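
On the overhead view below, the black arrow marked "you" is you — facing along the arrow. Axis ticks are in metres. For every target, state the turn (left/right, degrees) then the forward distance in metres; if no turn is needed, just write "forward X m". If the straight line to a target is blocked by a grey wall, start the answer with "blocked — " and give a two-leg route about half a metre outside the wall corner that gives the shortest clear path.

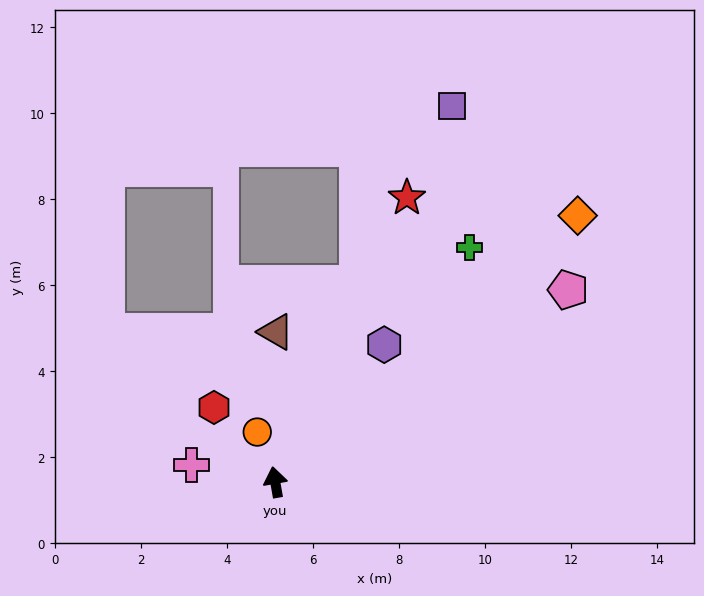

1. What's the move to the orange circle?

turn left 10°, forward 1.2 m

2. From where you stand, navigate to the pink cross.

turn left 69°, forward 2.0 m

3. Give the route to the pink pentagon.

turn right 67°, forward 8.1 m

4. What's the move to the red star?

turn right 35°, forward 7.3 m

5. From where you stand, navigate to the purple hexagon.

turn right 48°, forward 4.1 m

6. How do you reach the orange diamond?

turn right 59°, forward 9.4 m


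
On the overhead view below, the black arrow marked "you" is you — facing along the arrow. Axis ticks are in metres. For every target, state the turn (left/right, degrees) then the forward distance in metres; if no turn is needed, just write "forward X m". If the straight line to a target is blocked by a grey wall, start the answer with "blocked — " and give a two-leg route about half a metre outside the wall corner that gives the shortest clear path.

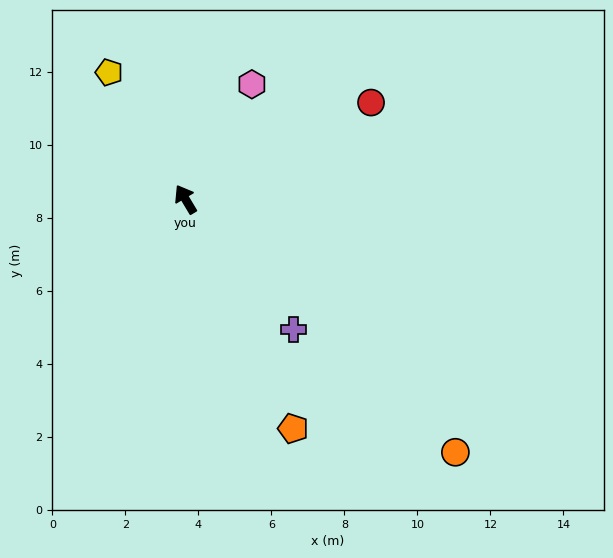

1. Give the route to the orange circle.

turn right 164°, forward 10.1 m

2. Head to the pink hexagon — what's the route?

turn right 61°, forward 3.6 m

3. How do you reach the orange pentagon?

turn left 174°, forward 6.9 m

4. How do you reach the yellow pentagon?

forward 4.1 m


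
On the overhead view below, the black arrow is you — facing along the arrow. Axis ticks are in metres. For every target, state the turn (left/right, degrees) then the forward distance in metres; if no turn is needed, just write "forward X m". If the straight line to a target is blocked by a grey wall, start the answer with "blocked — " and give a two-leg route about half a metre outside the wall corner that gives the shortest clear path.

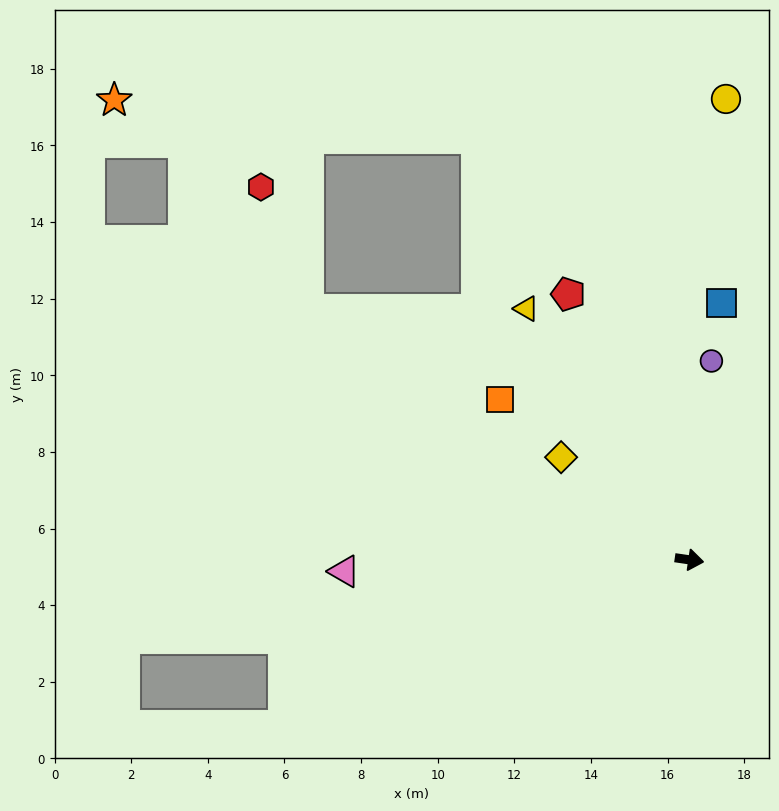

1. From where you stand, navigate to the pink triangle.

turn right 170°, forward 9.0 m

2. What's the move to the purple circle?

turn left 92°, forward 5.2 m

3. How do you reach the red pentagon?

turn left 123°, forward 7.6 m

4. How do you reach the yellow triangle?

turn left 131°, forward 7.8 m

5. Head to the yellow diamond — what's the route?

turn left 150°, forward 4.3 m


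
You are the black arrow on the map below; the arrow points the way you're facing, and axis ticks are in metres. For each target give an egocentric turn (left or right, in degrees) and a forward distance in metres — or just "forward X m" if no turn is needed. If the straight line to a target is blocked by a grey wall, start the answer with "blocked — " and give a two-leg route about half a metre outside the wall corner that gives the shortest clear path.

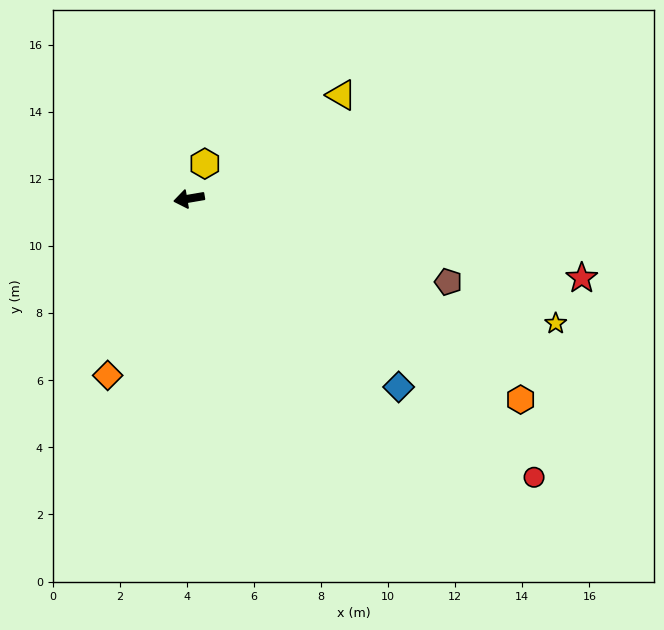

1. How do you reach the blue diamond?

turn left 128°, forward 8.4 m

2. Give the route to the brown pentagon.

turn left 153°, forward 8.1 m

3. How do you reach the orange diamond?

turn left 56°, forward 5.8 m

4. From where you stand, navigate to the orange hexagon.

turn left 139°, forward 11.6 m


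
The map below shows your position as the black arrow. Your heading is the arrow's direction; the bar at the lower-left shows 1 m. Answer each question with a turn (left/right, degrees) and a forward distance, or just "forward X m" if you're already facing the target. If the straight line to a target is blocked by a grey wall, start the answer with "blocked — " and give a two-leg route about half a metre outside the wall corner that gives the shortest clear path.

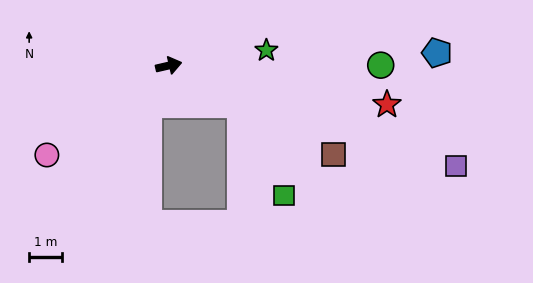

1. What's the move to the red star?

turn right 23°, forward 6.8 m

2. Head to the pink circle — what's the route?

turn right 157°, forward 4.7 m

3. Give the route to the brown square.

turn right 41°, forward 5.8 m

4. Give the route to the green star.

turn right 4°, forward 3.0 m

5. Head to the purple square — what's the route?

turn right 32°, forward 9.4 m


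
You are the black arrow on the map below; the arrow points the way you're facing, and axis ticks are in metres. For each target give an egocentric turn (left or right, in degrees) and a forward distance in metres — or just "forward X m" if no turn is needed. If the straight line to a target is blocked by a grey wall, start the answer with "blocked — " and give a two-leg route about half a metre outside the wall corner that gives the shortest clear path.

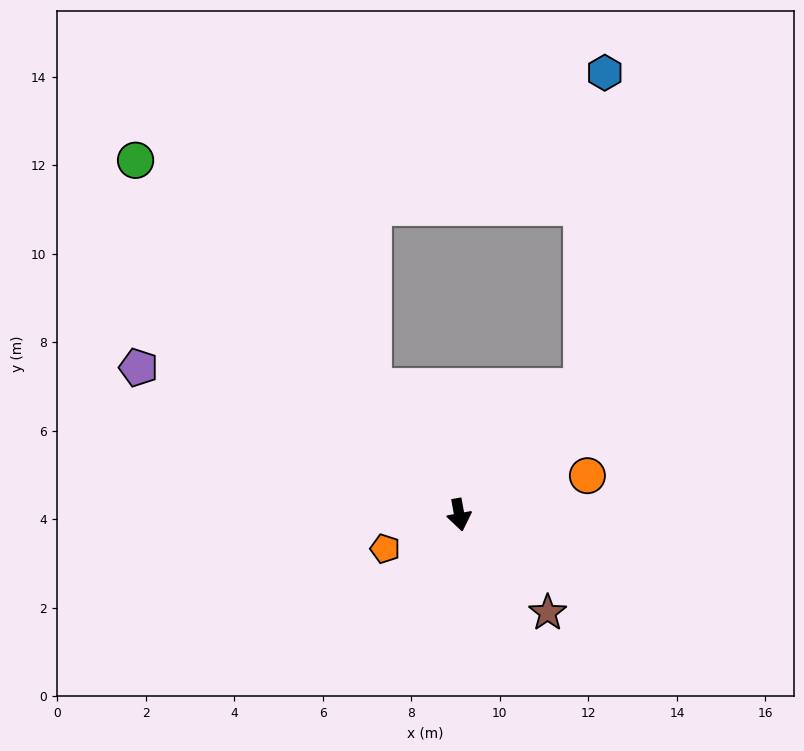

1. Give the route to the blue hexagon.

blocked — turn left 126°, forward 4.0 m, then turn left 39°, forward 7.1 m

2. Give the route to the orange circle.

turn left 97°, forward 3.0 m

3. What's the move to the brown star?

turn left 32°, forward 3.0 m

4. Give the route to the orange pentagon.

turn right 76°, forward 1.8 m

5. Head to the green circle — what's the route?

turn right 148°, forward 10.8 m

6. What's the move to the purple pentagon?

turn right 125°, forward 8.0 m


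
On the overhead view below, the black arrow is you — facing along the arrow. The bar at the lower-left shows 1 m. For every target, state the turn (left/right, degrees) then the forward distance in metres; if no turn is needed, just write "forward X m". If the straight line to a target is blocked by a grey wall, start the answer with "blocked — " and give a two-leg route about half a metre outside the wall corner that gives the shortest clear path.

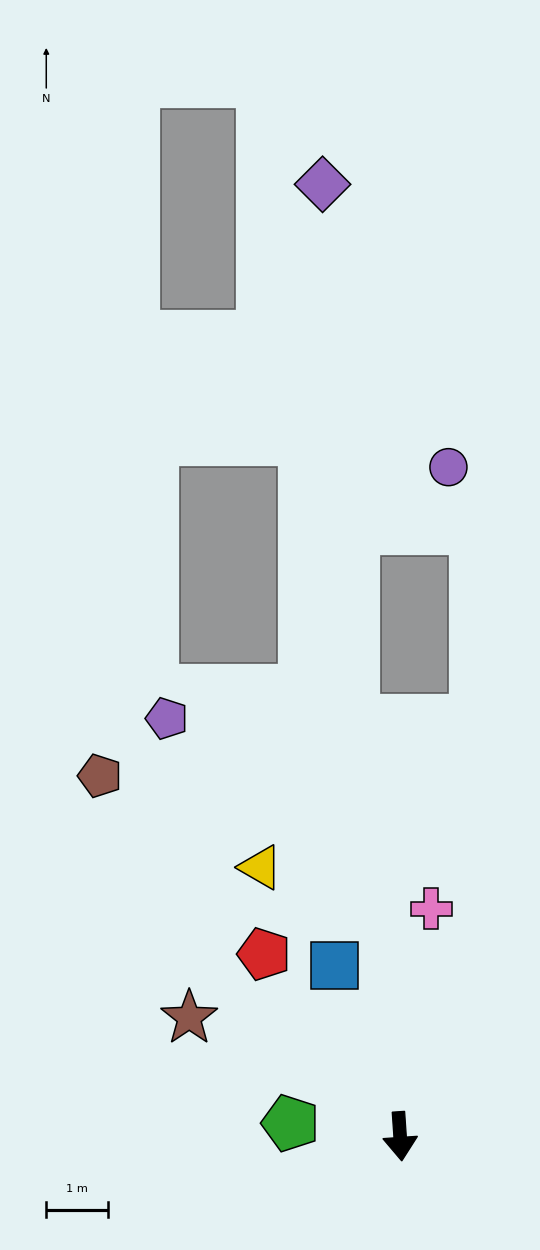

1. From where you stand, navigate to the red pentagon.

turn right 147°, forward 3.7 m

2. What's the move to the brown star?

turn right 123°, forward 3.9 m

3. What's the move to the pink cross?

turn left 168°, forward 3.7 m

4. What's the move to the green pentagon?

turn right 101°, forward 1.8 m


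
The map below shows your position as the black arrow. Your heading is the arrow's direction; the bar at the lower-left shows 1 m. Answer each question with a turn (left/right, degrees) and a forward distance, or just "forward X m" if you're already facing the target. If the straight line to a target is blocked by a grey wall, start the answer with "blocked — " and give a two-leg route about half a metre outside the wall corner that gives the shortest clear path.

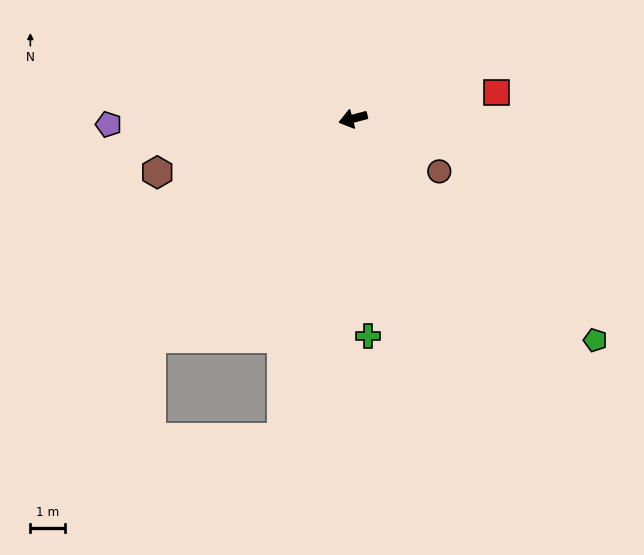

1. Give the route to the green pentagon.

turn left 123°, forward 9.5 m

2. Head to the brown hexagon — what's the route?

forward 5.9 m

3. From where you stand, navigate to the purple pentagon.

turn right 13°, forward 7.1 m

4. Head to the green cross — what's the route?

turn left 79°, forward 6.3 m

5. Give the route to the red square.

turn left 176°, forward 4.2 m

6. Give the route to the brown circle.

turn left 134°, forward 2.9 m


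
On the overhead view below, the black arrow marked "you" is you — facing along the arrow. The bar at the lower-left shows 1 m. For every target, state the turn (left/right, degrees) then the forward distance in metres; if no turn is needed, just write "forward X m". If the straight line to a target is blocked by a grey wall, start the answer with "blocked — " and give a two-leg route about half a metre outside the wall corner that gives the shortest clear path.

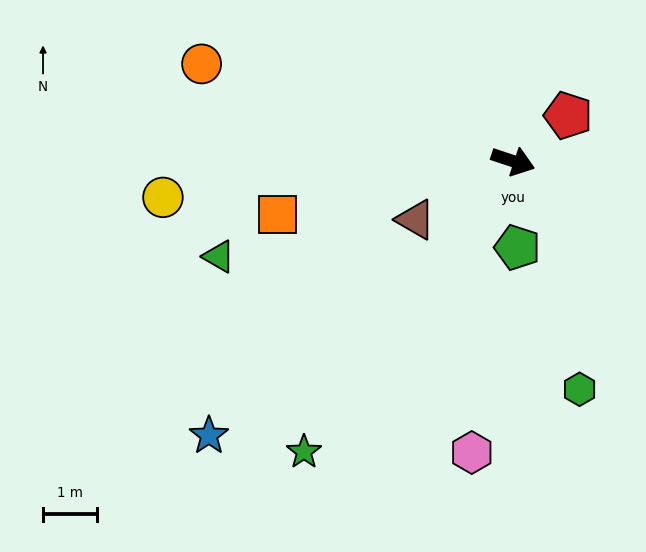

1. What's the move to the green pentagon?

turn right 69°, forward 1.6 m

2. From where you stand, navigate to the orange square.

turn right 149°, forward 4.5 m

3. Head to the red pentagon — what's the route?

turn left 58°, forward 1.3 m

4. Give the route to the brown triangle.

turn right 131°, forward 2.1 m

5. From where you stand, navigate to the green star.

turn right 107°, forward 6.7 m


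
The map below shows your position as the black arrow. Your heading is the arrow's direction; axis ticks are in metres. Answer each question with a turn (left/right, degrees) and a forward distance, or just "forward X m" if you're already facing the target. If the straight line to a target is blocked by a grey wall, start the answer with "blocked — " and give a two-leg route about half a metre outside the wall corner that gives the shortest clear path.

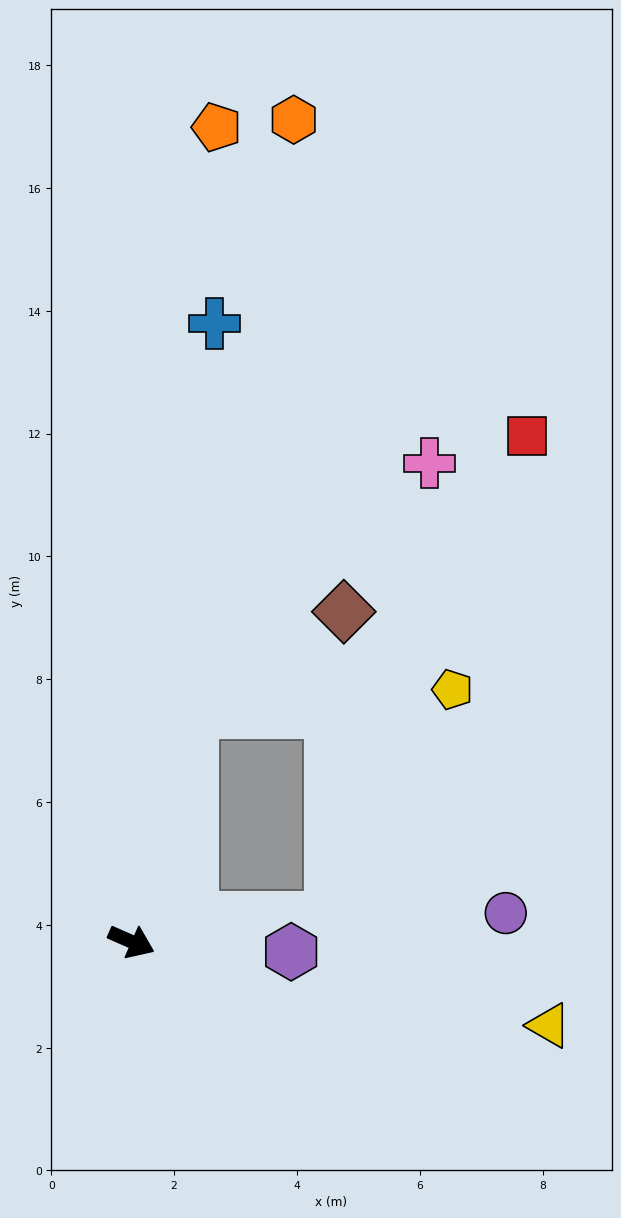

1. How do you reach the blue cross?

turn left 106°, forward 10.2 m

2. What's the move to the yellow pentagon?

blocked — turn left 99°, forward 3.9 m, then turn right 70°, forward 4.3 m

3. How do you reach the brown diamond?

blocked — turn left 99°, forward 3.9 m, then turn right 42°, forward 3.0 m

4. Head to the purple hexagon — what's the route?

turn left 20°, forward 2.6 m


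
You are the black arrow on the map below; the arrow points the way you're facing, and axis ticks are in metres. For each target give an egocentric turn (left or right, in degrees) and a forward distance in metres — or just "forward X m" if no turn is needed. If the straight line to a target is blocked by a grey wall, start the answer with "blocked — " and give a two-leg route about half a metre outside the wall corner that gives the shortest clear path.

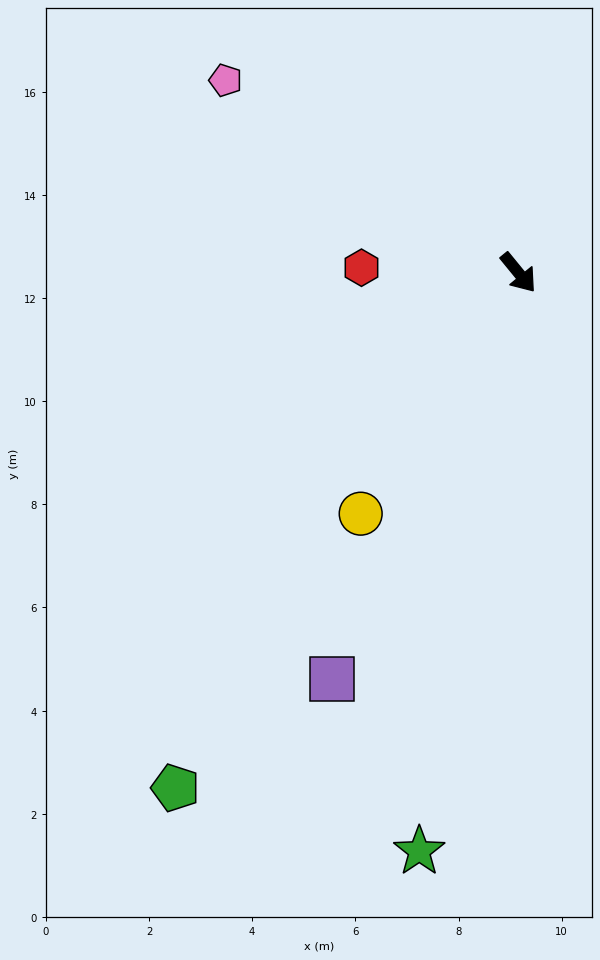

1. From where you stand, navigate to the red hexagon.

turn right 131°, forward 3.0 m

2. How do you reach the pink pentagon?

turn right 163°, forward 6.8 m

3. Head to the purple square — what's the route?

turn right 64°, forward 8.7 m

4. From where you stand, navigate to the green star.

turn right 49°, forward 11.4 m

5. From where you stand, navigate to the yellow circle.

turn right 72°, forward 5.6 m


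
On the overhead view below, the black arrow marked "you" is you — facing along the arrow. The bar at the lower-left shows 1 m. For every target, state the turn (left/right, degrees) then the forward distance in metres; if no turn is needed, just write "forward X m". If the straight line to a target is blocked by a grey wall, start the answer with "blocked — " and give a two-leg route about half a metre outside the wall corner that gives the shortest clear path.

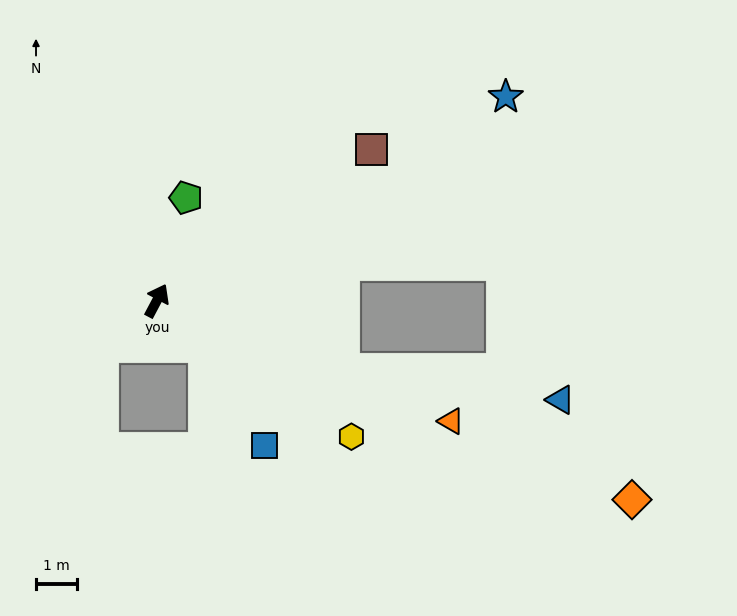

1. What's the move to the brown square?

turn right 27°, forward 6.3 m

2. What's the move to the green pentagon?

turn left 12°, forward 2.6 m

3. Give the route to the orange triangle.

turn right 84°, forward 7.7 m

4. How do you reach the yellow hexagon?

turn right 97°, forward 5.7 m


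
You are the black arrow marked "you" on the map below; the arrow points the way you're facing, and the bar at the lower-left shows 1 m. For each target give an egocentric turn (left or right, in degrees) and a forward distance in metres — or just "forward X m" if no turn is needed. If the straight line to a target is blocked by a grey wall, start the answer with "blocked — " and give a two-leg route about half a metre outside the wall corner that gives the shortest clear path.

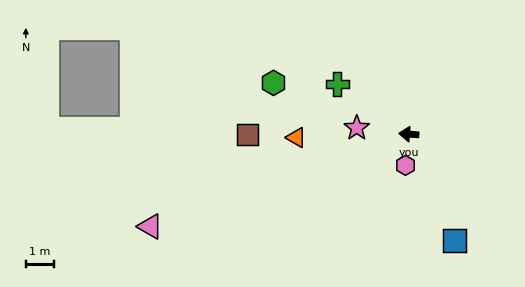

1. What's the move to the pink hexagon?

turn left 88°, forward 1.1 m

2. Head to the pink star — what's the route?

turn right 3°, forward 1.9 m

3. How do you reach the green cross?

turn right 31°, forward 3.1 m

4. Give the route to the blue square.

turn left 118°, forward 4.1 m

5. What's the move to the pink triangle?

turn left 24°, forward 9.7 m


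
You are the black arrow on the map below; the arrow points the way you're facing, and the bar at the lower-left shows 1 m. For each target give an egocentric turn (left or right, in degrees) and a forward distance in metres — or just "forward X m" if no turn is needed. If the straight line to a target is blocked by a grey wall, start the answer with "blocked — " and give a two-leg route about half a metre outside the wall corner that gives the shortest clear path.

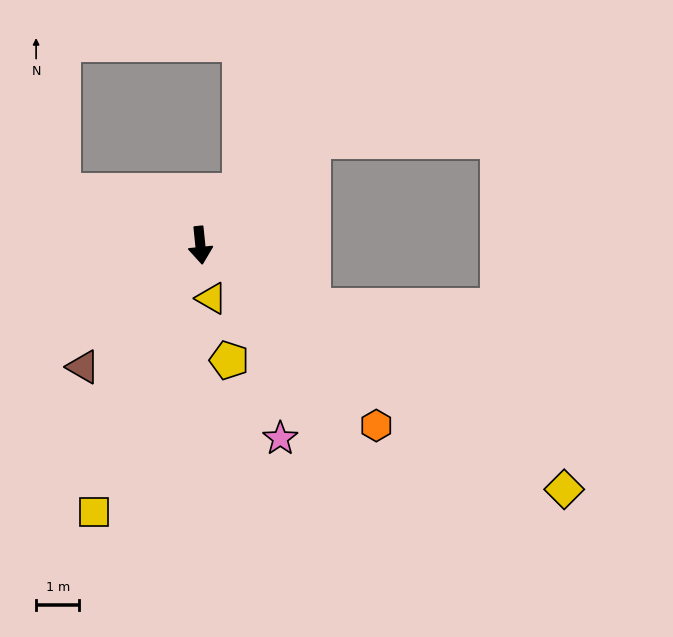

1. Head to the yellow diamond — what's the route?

turn left 50°, forward 10.1 m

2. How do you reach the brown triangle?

turn right 50°, forward 3.9 m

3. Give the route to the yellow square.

turn right 28°, forward 6.6 m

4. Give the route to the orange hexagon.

turn left 38°, forward 5.8 m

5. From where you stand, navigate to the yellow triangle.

turn left 6°, forward 1.3 m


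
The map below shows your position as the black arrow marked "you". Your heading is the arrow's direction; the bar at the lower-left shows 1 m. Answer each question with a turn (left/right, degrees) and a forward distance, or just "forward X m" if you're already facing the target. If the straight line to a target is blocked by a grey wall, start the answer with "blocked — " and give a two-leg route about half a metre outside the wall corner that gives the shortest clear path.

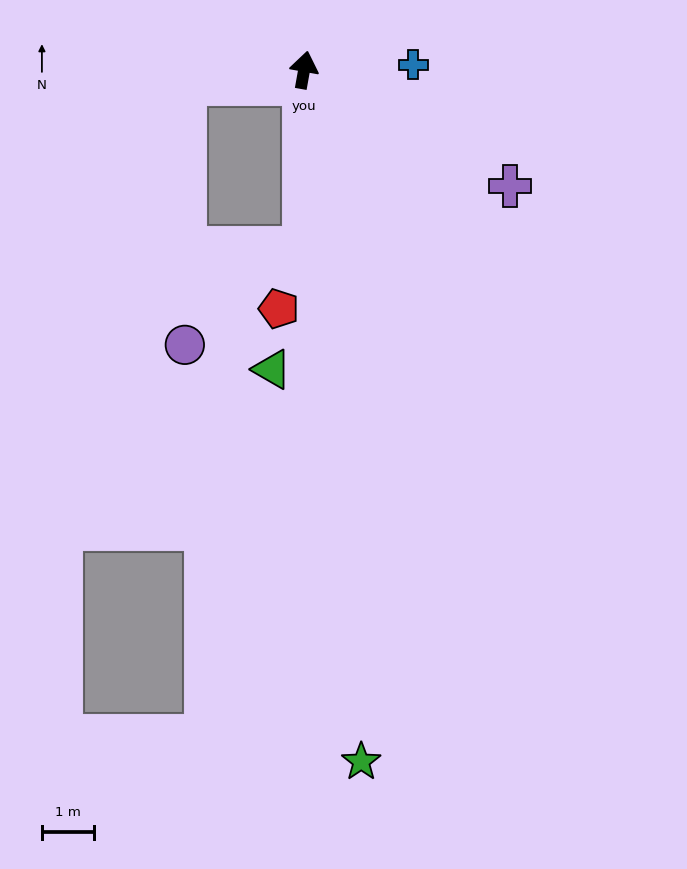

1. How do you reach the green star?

turn right 165°, forward 13.4 m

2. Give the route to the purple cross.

turn right 109°, forward 4.5 m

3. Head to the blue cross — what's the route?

turn right 77°, forward 2.1 m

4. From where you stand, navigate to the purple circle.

blocked — turn right 170°, forward 3.4 m, then turn right 51°, forward 2.9 m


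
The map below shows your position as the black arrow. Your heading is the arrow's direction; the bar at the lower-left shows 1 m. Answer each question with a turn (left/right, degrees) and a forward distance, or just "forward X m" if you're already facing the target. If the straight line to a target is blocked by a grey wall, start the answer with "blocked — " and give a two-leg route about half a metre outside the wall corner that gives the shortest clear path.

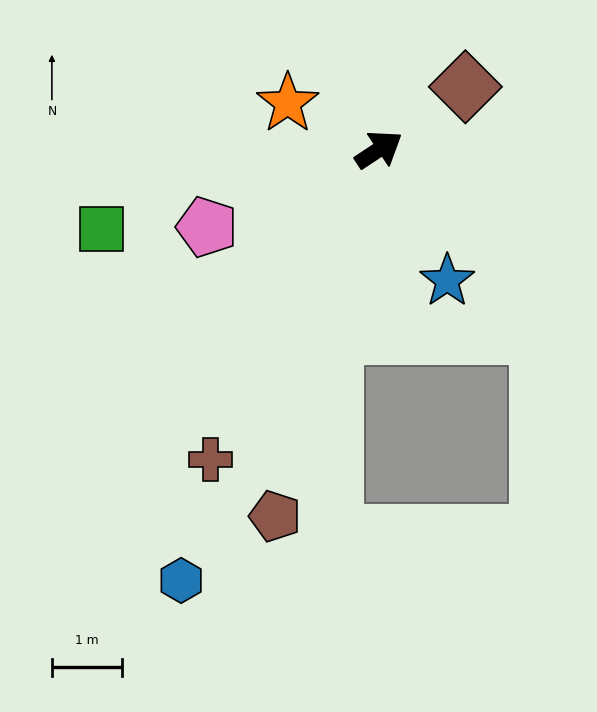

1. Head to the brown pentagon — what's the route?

turn right 139°, forward 5.4 m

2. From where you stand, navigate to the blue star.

turn right 96°, forward 2.1 m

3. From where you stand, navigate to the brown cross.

turn right 152°, forward 5.0 m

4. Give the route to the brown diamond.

turn left 2°, forward 1.5 m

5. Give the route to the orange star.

turn left 120°, forward 1.5 m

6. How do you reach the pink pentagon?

turn left 171°, forward 2.7 m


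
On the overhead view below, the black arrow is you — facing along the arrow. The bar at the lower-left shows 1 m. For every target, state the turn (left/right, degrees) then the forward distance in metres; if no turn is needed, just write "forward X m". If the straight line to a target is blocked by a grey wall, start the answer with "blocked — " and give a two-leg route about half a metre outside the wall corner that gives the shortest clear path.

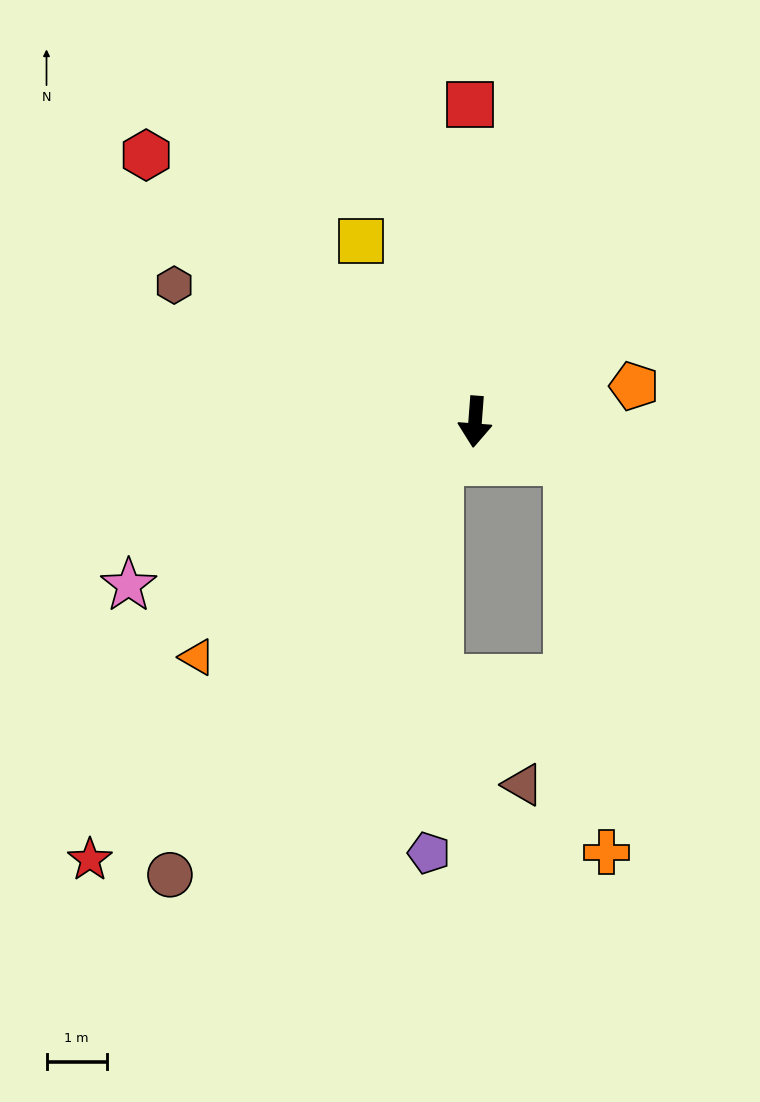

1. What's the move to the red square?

turn right 175°, forward 5.2 m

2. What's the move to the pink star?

turn right 60°, forward 6.3 m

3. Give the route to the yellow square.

turn right 143°, forward 3.5 m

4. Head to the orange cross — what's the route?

blocked — turn left 72°, forward 1.7 m, then turn right 62°, forward 6.5 m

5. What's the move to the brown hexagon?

turn right 110°, forward 5.5 m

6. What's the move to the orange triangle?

turn right 45°, forward 6.0 m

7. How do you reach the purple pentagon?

blocked — turn right 40°, forward 0.9 m, then turn left 43°, forward 6.5 m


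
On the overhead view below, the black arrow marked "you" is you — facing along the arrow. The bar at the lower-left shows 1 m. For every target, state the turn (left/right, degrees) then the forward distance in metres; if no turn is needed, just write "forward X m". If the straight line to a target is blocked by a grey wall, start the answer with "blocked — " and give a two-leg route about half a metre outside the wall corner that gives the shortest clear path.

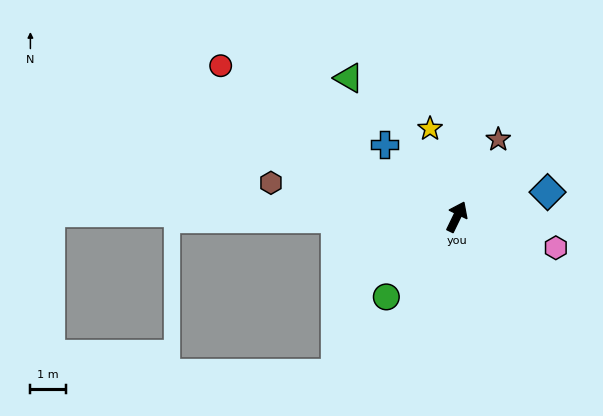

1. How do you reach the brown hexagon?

turn left 106°, forward 5.3 m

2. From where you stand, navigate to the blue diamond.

turn right 49°, forward 2.6 m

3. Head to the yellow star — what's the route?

turn left 43°, forward 2.6 m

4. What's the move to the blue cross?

turn left 71°, forward 2.9 m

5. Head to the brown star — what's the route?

turn right 2°, forward 2.5 m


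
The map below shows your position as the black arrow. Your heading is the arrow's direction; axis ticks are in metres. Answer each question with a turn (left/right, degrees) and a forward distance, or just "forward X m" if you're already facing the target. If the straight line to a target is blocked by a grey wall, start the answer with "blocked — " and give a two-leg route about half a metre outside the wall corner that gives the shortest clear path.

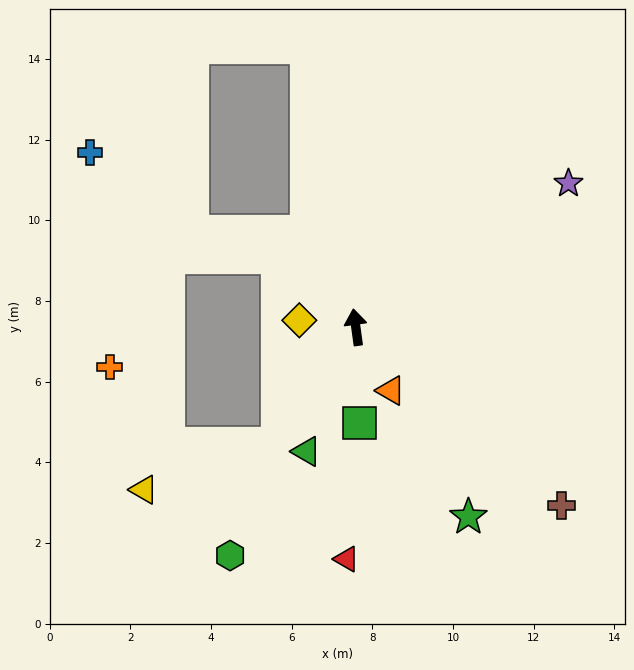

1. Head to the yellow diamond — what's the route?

turn left 75°, forward 1.4 m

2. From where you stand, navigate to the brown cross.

turn right 139°, forward 6.7 m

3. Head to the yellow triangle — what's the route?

blocked — turn left 139°, forward 3.5 m, then turn right 38°, forward 3.5 m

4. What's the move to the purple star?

turn right 64°, forward 6.4 m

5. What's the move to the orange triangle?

turn right 159°, forward 1.8 m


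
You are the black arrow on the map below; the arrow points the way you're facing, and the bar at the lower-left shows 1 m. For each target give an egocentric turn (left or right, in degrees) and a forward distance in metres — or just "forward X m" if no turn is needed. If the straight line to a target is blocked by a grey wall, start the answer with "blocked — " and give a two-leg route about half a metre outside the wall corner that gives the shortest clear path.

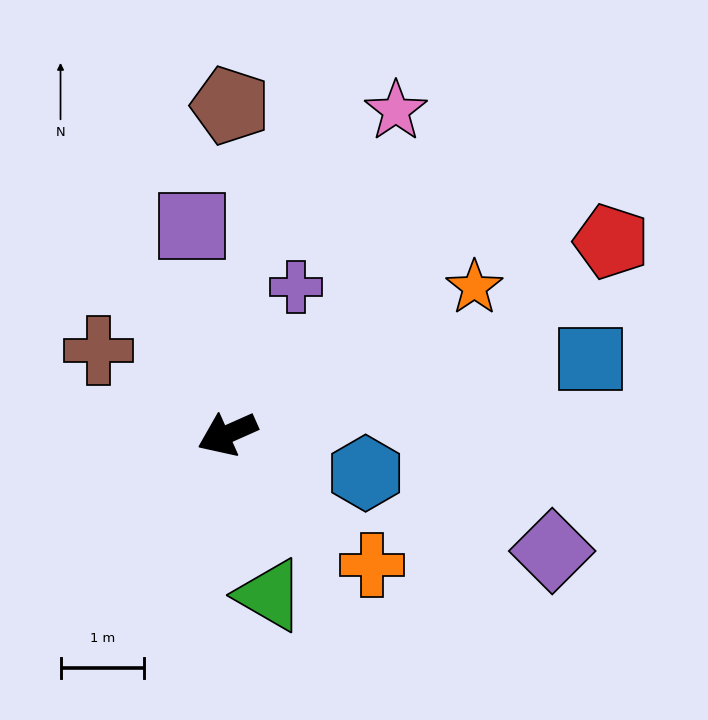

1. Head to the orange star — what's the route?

turn right 173°, forward 3.4 m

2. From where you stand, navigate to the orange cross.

turn left 114°, forward 2.3 m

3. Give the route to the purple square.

turn right 104°, forward 2.5 m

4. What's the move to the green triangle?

turn left 81°, forward 2.0 m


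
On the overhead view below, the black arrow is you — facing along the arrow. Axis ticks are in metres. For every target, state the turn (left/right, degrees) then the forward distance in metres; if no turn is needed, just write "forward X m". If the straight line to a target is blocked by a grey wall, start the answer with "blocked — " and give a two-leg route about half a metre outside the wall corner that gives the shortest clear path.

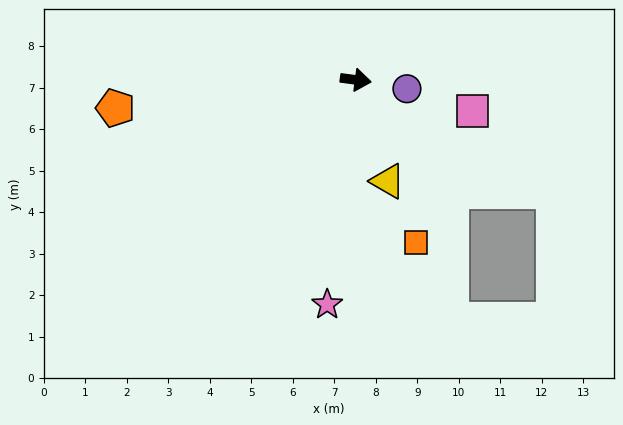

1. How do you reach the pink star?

turn right 90°, forward 5.5 m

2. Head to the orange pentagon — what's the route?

turn right 166°, forward 5.8 m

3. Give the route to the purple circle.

turn right 2°, forward 1.3 m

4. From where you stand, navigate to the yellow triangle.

turn right 65°, forward 2.6 m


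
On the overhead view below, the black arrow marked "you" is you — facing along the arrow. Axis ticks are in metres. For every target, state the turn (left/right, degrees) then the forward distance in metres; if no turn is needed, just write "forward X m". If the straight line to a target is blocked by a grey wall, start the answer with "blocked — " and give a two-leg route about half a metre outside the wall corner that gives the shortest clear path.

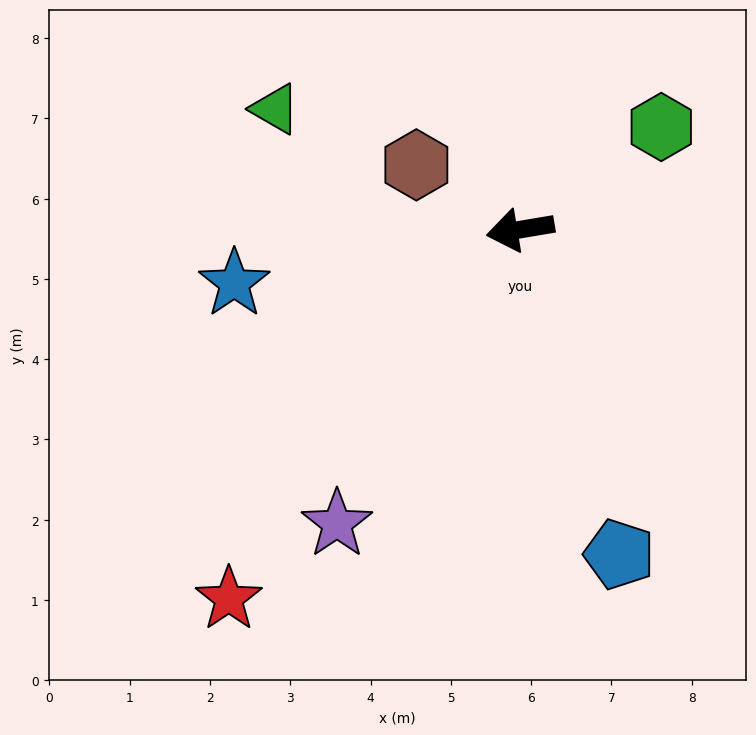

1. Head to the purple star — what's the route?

turn left 49°, forward 4.3 m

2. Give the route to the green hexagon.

turn right 154°, forward 2.2 m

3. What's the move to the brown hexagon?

turn right 41°, forward 1.5 m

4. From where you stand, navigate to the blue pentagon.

turn left 97°, forward 4.2 m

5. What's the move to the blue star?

forward 3.6 m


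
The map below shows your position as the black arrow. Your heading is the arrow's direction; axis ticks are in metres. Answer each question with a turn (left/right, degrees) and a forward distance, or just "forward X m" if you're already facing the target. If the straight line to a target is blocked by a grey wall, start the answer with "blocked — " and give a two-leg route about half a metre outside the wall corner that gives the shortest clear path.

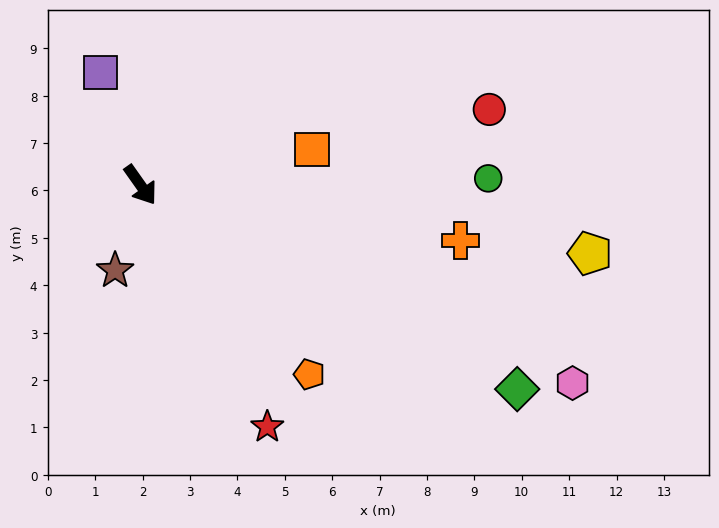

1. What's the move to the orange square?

turn left 66°, forward 3.7 m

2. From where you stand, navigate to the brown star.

turn right 52°, forward 1.9 m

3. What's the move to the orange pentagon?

turn left 6°, forward 5.4 m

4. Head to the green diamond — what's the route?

turn left 26°, forward 9.0 m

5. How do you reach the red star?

turn right 8°, forward 5.8 m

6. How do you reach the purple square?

turn left 164°, forward 2.5 m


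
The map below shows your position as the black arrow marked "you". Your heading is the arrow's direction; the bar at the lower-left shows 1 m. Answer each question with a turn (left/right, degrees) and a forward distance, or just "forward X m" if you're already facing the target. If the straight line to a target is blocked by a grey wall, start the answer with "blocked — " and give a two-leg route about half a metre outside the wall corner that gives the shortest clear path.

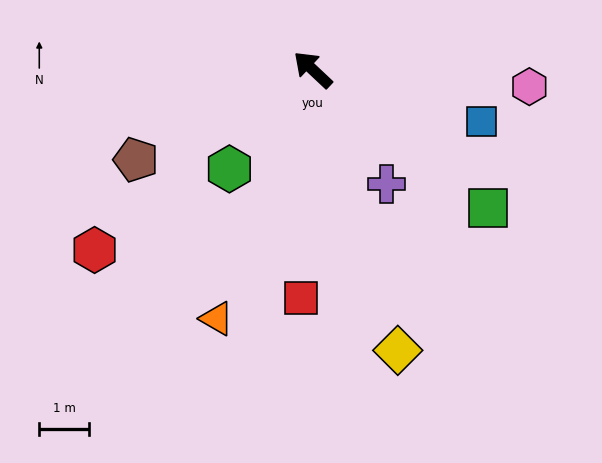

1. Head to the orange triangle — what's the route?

turn left 112°, forward 5.4 m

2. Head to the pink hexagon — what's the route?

turn right 141°, forward 4.4 m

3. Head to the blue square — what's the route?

turn right 154°, forward 3.6 m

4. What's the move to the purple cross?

turn left 166°, forward 2.7 m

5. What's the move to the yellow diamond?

turn left 150°, forward 5.9 m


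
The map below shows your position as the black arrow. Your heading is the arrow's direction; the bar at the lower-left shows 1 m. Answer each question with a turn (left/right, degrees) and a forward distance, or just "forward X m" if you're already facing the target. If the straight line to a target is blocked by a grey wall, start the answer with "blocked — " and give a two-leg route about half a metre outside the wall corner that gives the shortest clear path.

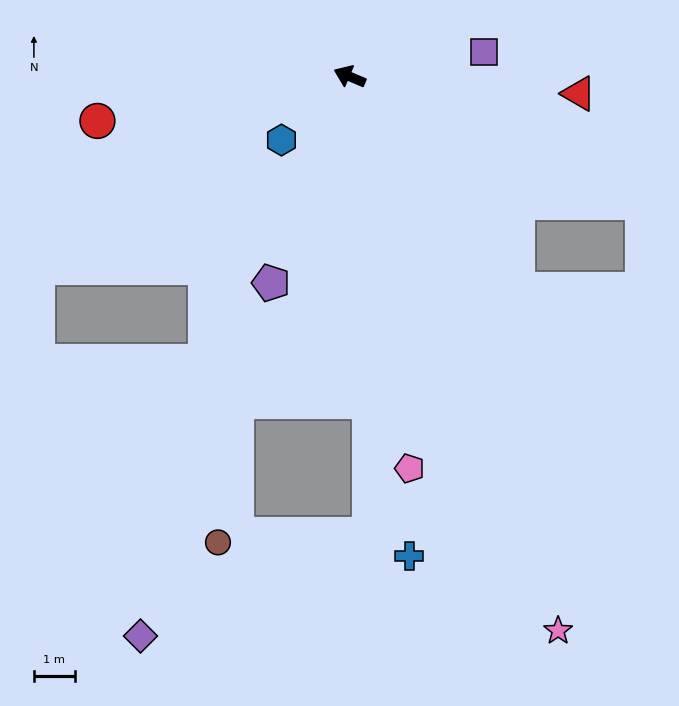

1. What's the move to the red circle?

turn left 33°, forward 6.2 m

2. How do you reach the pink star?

turn left 133°, forward 14.4 m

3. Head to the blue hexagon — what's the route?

turn left 66°, forward 2.3 m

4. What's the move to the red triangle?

turn right 161°, forward 5.6 m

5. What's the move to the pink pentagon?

turn left 122°, forward 9.6 m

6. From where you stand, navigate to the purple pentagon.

turn left 92°, forward 5.4 m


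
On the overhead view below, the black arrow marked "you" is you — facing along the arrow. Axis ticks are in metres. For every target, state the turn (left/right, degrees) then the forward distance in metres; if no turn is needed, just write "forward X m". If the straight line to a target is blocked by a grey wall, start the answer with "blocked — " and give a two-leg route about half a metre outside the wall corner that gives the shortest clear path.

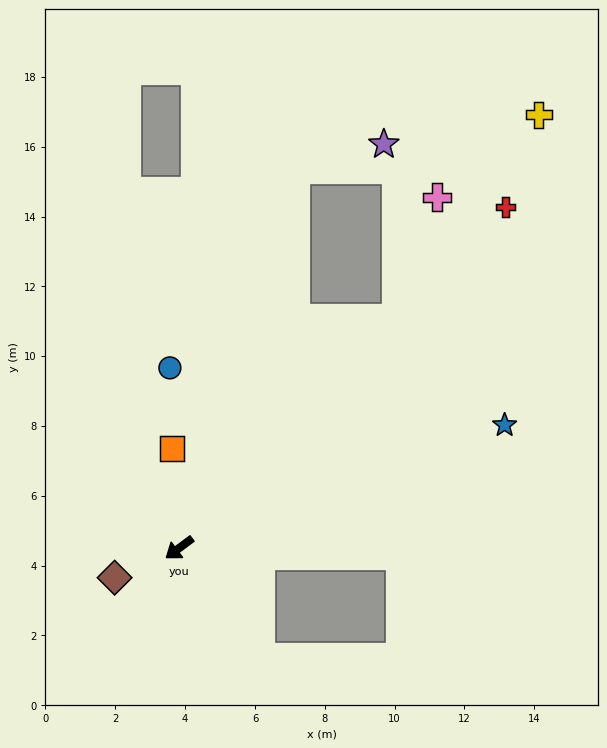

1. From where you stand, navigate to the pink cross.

blocked — turn right 170°, forward 9.1 m, then turn left 25°, forward 3.7 m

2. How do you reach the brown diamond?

turn right 12°, forward 2.0 m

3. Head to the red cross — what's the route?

turn right 170°, forward 13.5 m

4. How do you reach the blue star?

turn left 164°, forward 10.0 m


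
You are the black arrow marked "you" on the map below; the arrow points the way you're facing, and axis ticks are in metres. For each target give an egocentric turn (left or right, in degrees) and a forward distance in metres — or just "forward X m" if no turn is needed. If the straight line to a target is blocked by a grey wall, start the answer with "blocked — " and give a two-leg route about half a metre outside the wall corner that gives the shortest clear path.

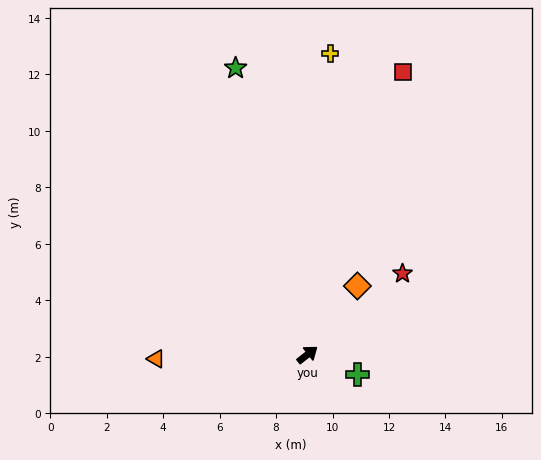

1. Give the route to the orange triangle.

turn left 144°, forward 5.4 m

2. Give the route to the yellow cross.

turn left 48°, forward 10.7 m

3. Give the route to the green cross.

turn right 60°, forward 1.9 m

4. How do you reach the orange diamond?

turn left 16°, forward 3.0 m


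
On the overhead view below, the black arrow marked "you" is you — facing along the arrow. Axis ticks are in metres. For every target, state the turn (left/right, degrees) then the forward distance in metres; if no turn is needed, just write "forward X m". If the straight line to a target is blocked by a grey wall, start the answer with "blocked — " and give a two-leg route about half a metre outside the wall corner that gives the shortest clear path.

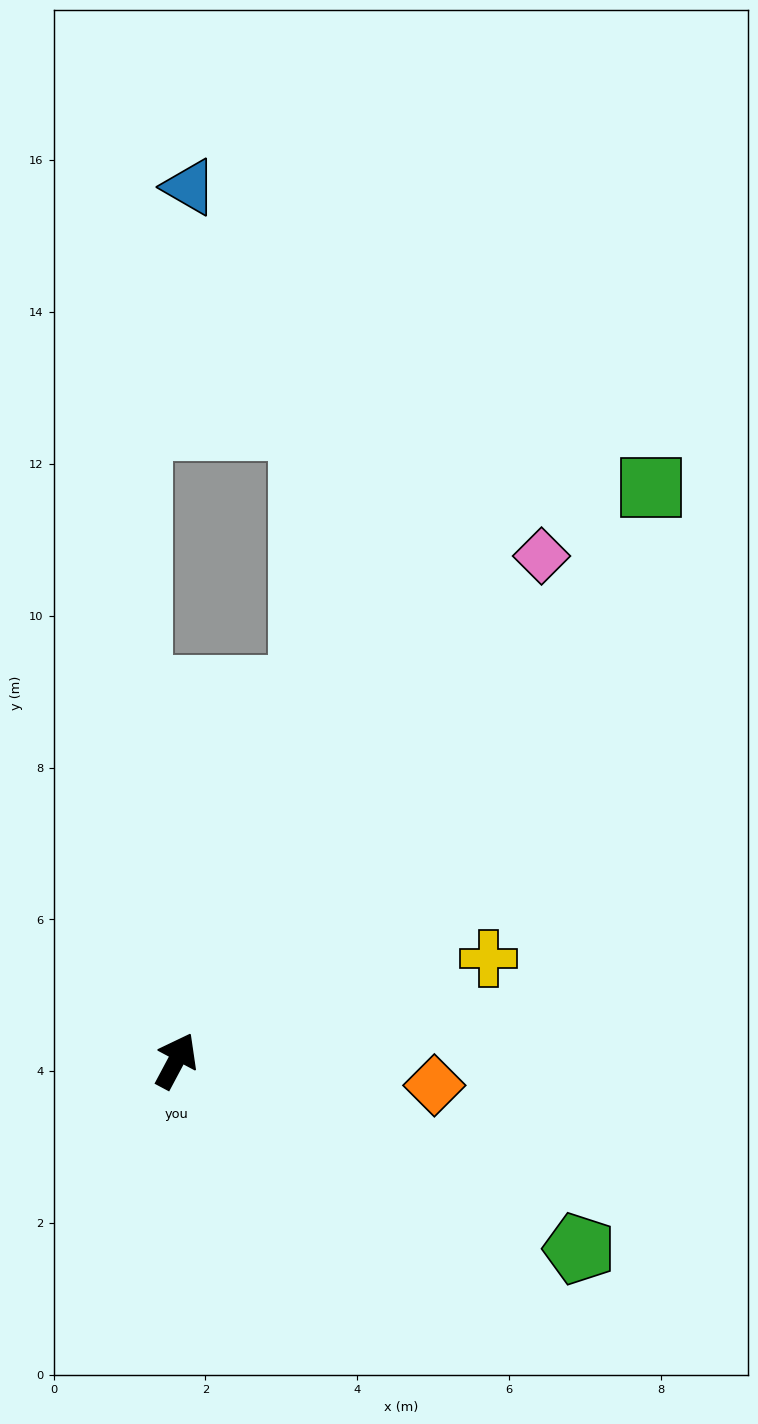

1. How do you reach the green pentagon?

turn right 87°, forward 5.9 m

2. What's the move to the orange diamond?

turn right 67°, forward 3.4 m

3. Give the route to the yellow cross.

turn right 44°, forward 4.3 m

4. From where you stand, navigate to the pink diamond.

turn right 8°, forward 8.2 m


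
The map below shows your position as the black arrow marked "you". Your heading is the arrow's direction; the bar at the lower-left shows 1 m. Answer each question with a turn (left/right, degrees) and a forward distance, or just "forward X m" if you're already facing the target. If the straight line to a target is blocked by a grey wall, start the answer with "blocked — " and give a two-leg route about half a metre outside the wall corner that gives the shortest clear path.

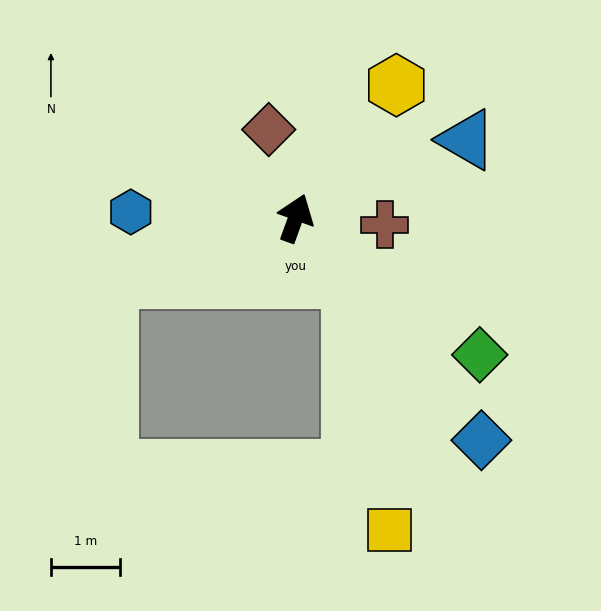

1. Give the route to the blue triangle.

turn right 45°, forward 2.7 m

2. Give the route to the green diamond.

turn right 107°, forward 3.3 m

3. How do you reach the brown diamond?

turn left 37°, forward 1.3 m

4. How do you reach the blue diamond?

turn right 120°, forward 4.2 m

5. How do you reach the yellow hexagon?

turn right 17°, forward 2.4 m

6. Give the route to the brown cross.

turn right 74°, forward 1.3 m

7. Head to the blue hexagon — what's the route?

turn left 108°, forward 2.4 m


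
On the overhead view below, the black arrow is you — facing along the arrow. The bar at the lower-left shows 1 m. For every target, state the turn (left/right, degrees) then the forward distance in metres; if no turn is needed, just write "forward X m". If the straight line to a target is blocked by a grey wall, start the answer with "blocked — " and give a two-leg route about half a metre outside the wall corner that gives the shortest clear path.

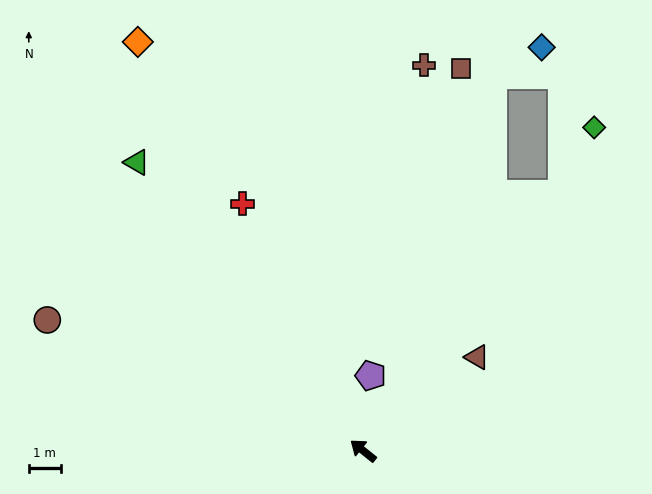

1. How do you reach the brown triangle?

turn right 102°, forward 4.6 m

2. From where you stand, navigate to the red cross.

turn right 25°, forward 8.6 m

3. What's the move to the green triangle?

turn right 13°, forward 11.4 m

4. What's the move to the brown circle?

turn left 16°, forward 10.7 m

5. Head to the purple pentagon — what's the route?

turn right 57°, forward 2.4 m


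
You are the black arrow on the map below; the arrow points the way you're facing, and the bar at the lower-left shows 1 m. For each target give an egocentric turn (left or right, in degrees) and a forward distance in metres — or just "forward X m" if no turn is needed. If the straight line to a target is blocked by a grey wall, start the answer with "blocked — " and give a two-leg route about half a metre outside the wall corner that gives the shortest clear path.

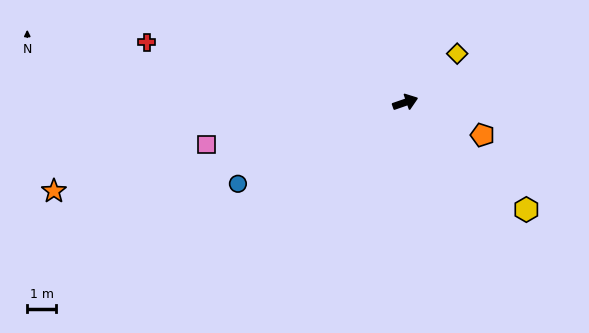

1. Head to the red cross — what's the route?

turn left 148°, forward 9.2 m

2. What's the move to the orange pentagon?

turn right 42°, forward 2.9 m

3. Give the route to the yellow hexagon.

turn right 61°, forward 5.6 m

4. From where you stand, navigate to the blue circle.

turn right 173°, forward 6.5 m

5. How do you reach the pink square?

turn left 173°, forward 7.1 m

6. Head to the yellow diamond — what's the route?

turn left 24°, forward 2.5 m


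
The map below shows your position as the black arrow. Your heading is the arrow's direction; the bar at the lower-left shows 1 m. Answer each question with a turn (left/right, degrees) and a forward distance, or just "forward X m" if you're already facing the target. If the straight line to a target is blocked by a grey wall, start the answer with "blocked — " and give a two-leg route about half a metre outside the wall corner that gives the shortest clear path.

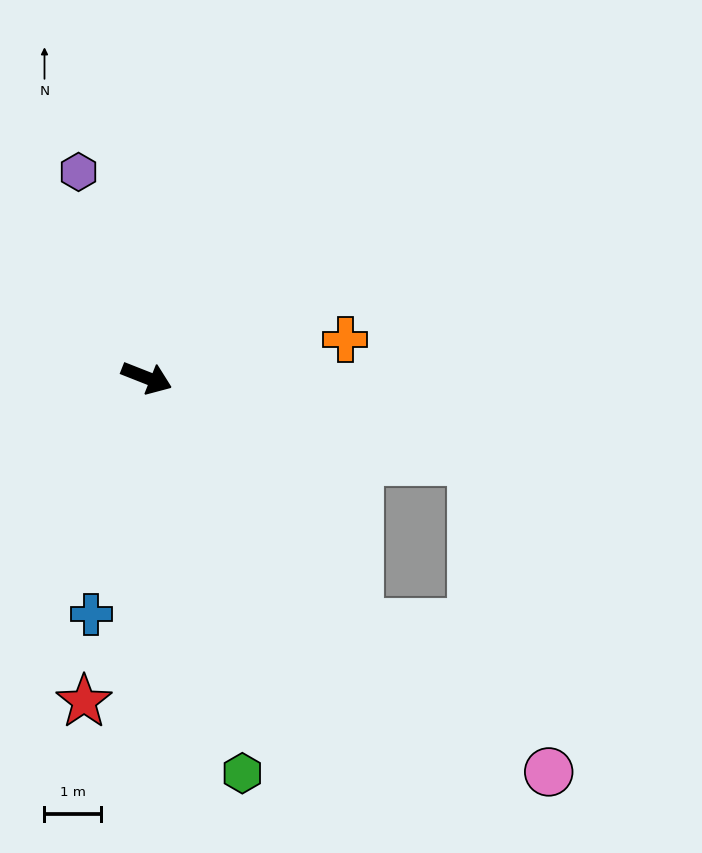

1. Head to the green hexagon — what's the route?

turn right 55°, forward 7.2 m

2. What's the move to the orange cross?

turn left 32°, forward 3.6 m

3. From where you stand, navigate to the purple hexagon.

turn left 130°, forward 3.9 m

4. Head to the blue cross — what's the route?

turn right 82°, forward 4.3 m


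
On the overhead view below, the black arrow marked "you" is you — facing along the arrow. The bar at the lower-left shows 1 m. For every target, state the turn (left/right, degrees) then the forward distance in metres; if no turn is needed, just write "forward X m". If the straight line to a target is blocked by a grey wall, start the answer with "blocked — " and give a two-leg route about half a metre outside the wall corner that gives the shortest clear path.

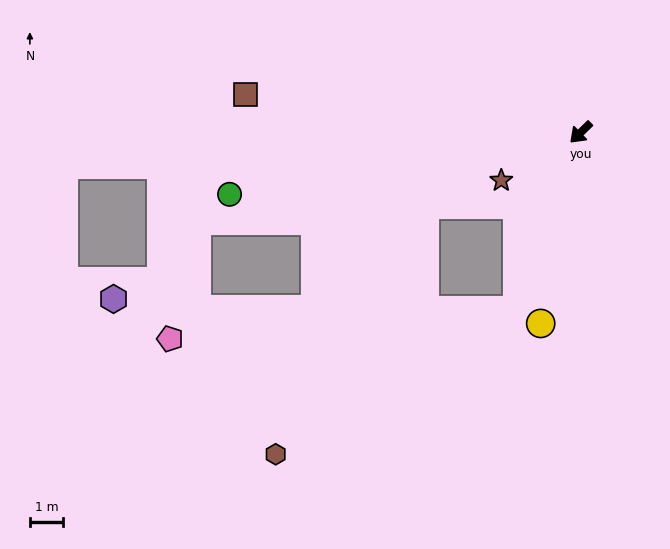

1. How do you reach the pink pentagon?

blocked — turn right 31°, forward 11.8 m, then turn left 64°, forward 3.6 m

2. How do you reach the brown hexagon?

blocked — turn left 26°, forward 5.6 m, then turn right 39°, forward 8.4 m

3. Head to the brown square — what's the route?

turn right 51°, forward 10.1 m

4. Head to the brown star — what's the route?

turn right 13°, forward 2.8 m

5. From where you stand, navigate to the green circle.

turn right 34°, forward 10.7 m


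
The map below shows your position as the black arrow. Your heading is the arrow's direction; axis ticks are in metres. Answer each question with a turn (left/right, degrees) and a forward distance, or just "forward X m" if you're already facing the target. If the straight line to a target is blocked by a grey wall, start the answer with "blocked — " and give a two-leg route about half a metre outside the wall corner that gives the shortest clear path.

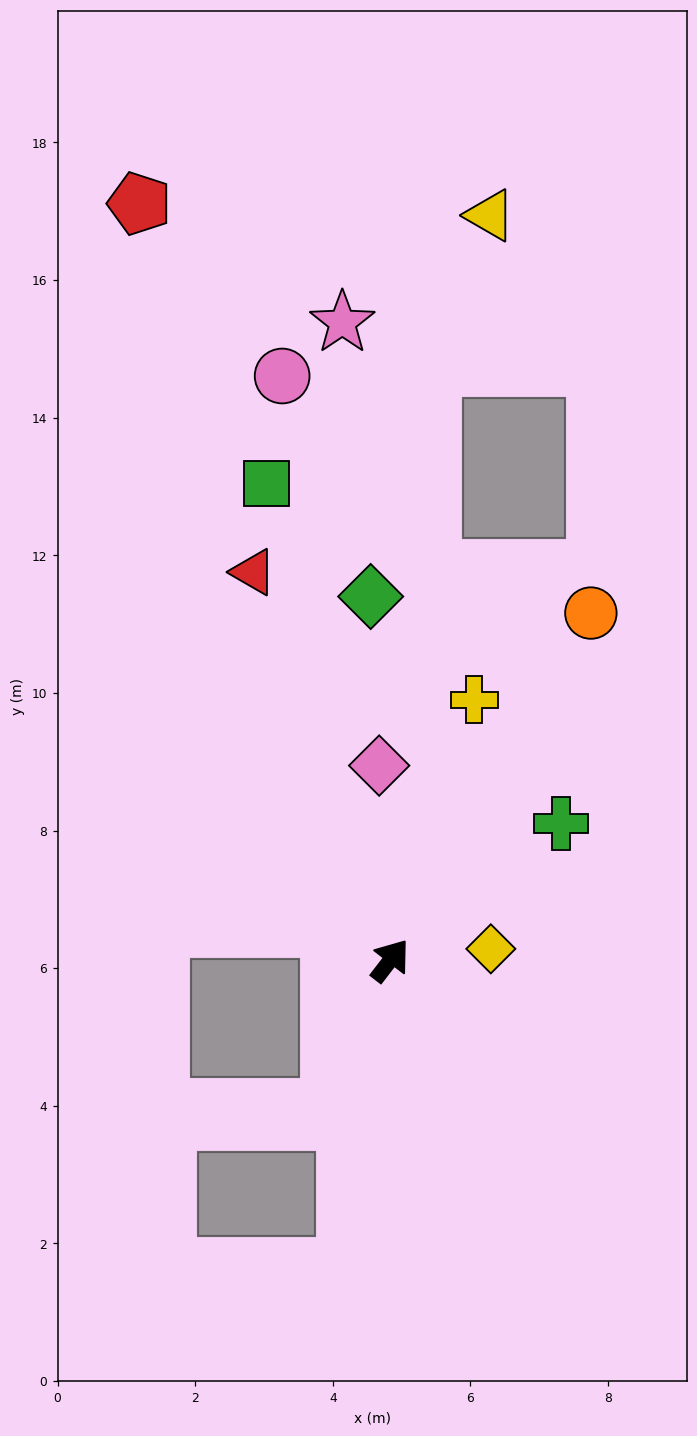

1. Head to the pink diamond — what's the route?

turn left 41°, forward 2.8 m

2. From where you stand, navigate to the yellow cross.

turn left 20°, forward 4.0 m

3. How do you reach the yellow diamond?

turn right 46°, forward 1.5 m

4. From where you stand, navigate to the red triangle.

turn left 57°, forward 6.0 m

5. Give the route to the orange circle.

turn left 8°, forward 5.8 m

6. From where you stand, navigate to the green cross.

turn right 14°, forward 3.2 m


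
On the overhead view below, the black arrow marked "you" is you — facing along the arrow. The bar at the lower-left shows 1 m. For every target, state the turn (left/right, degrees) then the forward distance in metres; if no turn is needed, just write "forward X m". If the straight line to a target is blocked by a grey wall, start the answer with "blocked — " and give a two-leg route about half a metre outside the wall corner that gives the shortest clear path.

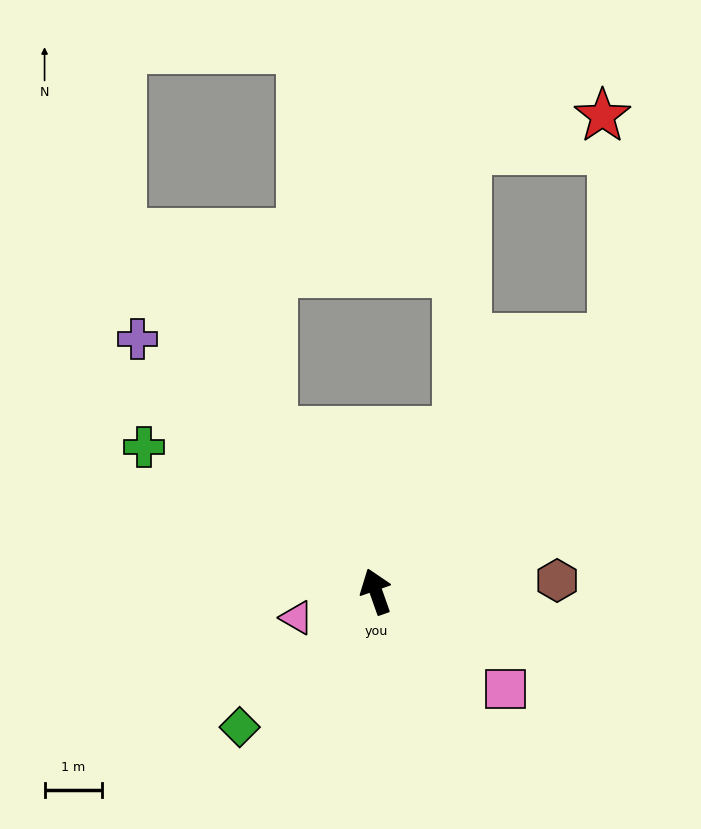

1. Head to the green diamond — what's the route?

turn left 115°, forward 3.3 m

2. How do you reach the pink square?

turn right 146°, forward 2.8 m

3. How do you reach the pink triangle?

turn left 89°, forward 1.5 m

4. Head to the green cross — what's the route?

turn left 39°, forward 4.8 m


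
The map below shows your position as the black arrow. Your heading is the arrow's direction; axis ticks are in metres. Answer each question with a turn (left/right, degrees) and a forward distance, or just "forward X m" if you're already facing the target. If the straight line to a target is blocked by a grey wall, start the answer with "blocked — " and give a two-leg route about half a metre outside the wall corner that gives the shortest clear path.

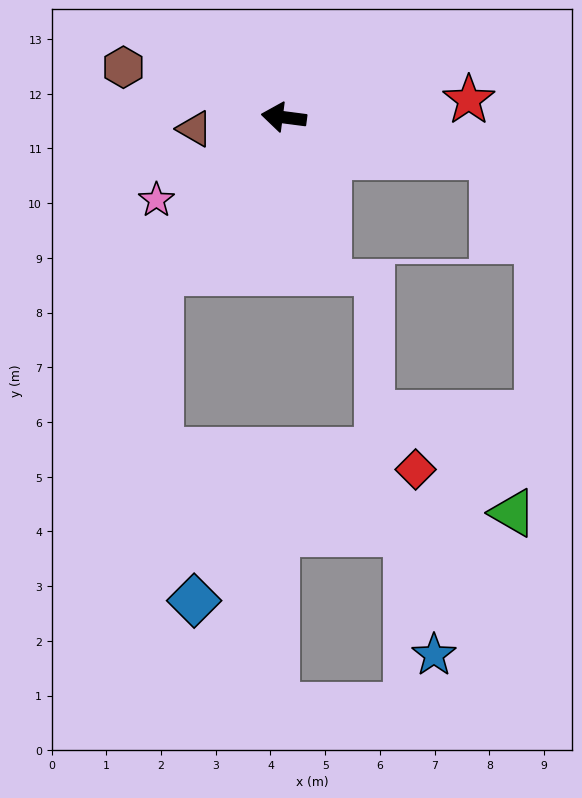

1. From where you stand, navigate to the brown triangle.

turn left 15°, forward 1.6 m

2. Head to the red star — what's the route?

turn right 167°, forward 3.4 m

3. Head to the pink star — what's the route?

turn left 40°, forward 2.8 m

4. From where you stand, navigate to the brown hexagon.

turn right 10°, forward 3.1 m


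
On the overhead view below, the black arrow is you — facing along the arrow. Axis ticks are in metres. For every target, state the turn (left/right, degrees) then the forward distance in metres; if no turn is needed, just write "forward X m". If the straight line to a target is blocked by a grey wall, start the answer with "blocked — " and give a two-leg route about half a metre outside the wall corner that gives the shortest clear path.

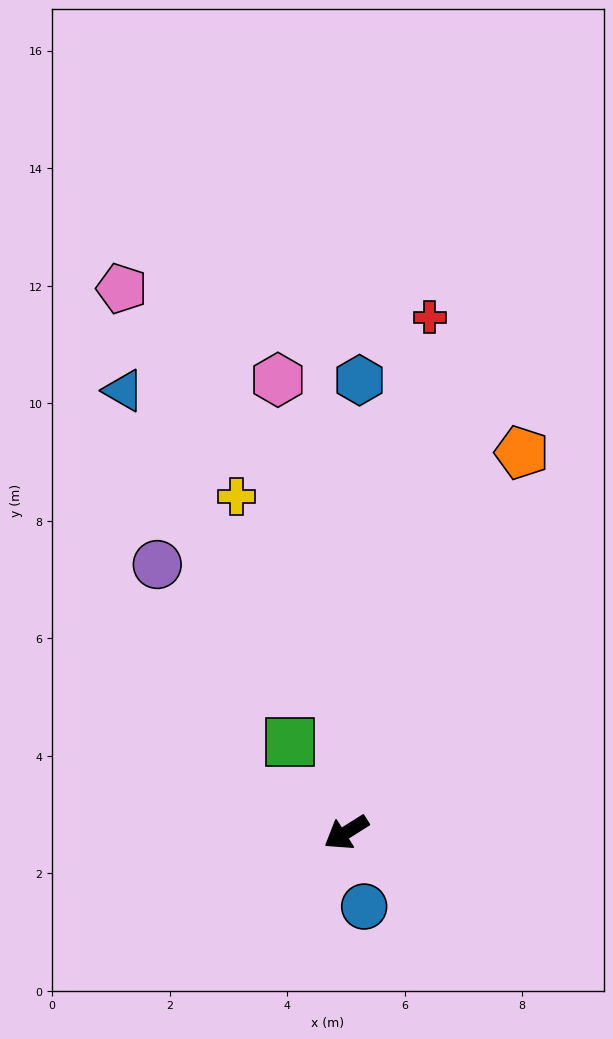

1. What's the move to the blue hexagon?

turn right 124°, forward 7.7 m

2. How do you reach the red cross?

turn right 131°, forward 8.9 m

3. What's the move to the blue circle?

turn left 71°, forward 1.3 m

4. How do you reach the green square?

turn right 90°, forward 1.8 m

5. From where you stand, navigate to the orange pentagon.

turn right 147°, forward 7.1 m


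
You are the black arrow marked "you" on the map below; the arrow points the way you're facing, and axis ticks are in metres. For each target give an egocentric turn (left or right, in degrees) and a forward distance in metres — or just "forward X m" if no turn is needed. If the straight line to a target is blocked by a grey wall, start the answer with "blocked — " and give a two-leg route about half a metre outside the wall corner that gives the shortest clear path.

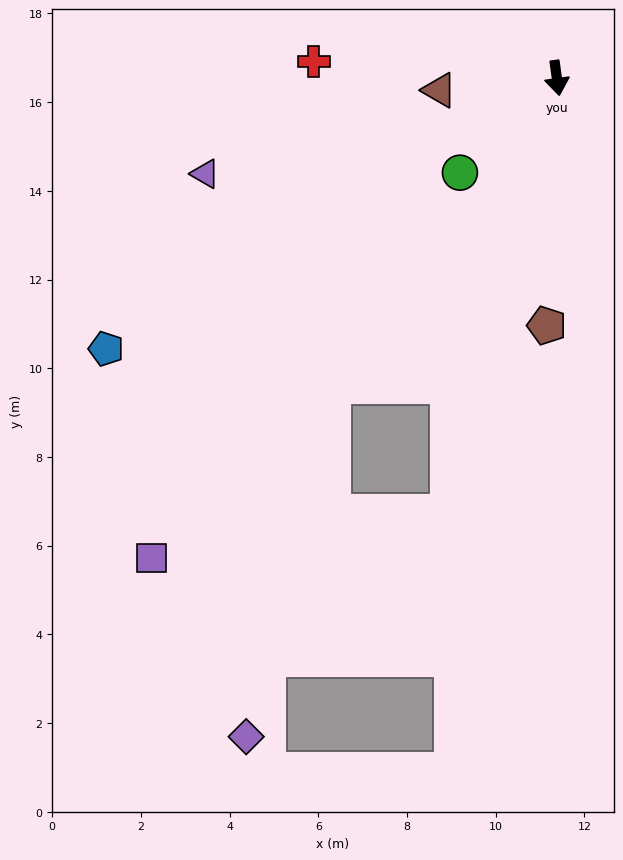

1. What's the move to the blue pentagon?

turn right 67°, forward 11.9 m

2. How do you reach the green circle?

turn right 54°, forward 3.1 m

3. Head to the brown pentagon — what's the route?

turn right 10°, forward 5.6 m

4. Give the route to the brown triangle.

turn right 92°, forward 2.7 m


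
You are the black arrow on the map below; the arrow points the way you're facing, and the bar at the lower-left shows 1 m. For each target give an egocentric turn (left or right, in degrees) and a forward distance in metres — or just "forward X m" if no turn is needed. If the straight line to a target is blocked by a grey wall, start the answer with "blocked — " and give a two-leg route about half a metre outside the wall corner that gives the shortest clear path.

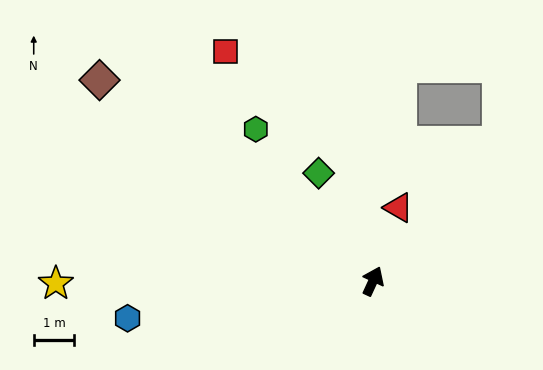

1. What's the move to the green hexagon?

turn left 62°, forward 4.7 m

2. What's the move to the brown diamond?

turn left 78°, forward 8.4 m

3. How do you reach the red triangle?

turn left 6°, forward 1.9 m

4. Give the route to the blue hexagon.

turn left 123°, forward 6.1 m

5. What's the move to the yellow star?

turn left 115°, forward 7.8 m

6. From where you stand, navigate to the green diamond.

turn left 51°, forward 3.0 m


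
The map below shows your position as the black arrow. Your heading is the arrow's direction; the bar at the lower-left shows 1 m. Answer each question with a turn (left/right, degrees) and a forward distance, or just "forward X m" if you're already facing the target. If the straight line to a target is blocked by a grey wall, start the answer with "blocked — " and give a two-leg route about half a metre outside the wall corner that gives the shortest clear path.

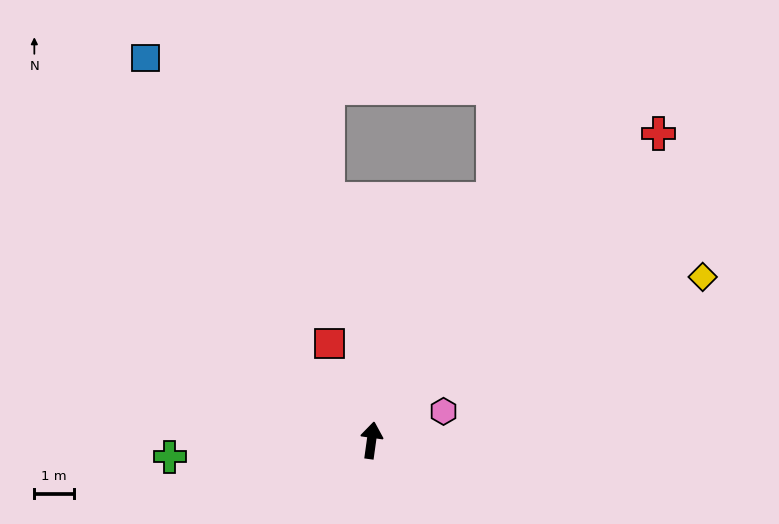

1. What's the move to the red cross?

turn right 35°, forward 10.6 m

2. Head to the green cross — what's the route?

turn left 103°, forward 5.1 m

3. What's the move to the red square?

turn left 31°, forward 2.7 m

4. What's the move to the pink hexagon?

turn right 60°, forward 2.0 m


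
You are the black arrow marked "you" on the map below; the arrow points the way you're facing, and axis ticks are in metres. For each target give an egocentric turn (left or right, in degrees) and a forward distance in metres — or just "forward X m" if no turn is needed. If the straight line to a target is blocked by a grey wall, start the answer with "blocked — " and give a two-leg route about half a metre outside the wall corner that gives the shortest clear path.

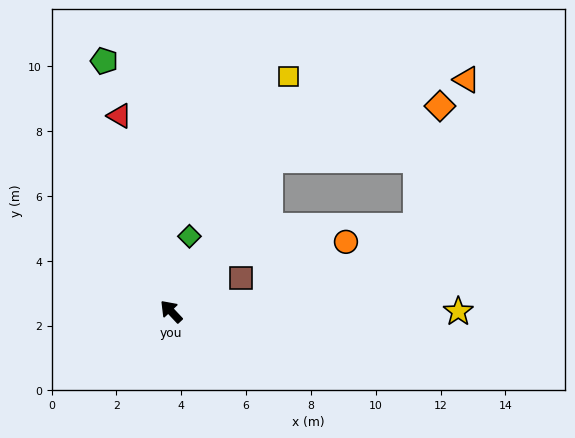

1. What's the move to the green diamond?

turn right 57°, forward 2.4 m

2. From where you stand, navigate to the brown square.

turn right 108°, forward 2.4 m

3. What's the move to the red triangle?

turn right 28°, forward 6.2 m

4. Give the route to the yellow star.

turn right 133°, forward 8.9 m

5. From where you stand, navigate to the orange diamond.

blocked — turn right 76°, forward 5.6 m, then turn right 40°, forward 5.5 m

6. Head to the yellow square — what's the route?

turn right 70°, forward 8.1 m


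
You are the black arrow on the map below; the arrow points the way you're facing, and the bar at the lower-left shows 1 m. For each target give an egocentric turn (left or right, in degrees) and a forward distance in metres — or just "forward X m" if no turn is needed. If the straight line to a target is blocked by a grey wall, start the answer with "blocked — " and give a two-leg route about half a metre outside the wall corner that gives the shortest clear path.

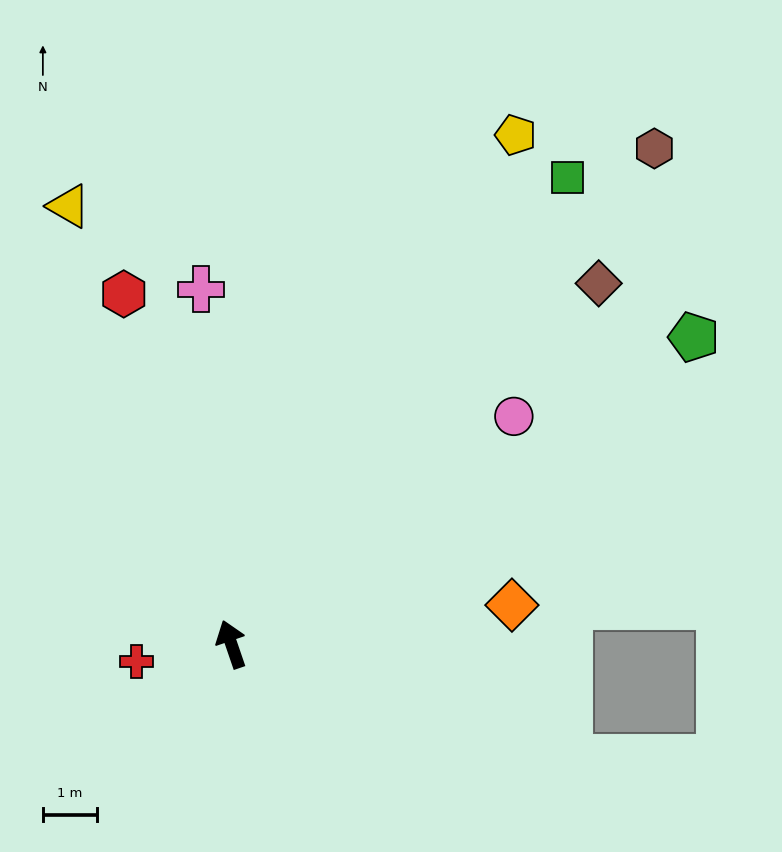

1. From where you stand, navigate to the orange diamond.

turn right 101°, forward 5.3 m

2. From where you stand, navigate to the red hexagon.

forward 6.8 m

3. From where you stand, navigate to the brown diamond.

turn right 64°, forward 9.6 m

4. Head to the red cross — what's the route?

turn left 82°, forward 1.8 m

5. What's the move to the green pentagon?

turn right 75°, forward 10.3 m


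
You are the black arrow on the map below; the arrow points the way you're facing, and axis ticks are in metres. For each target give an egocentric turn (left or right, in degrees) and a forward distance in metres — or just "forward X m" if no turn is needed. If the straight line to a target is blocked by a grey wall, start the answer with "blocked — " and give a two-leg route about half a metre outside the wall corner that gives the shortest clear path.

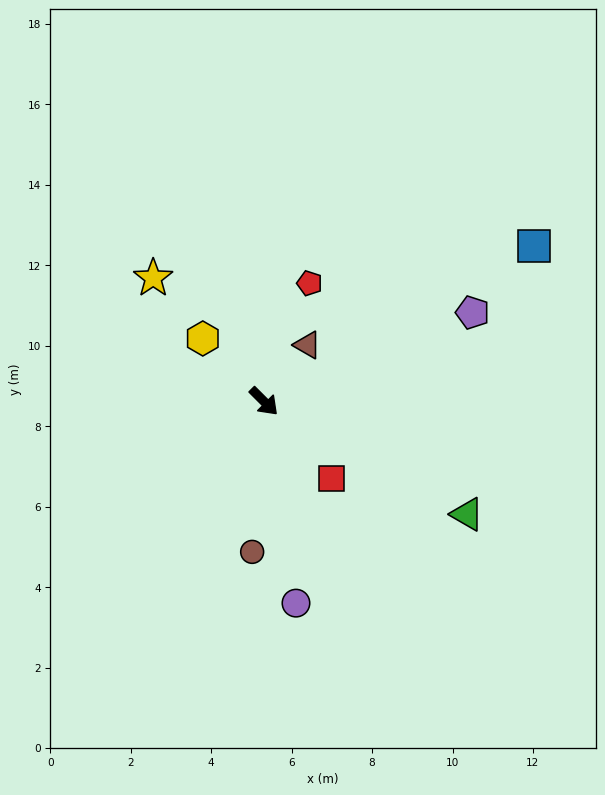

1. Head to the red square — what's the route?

turn right 4°, forward 2.5 m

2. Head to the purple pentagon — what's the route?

turn left 68°, forward 5.6 m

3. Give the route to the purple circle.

turn right 36°, forward 5.1 m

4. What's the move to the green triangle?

turn left 16°, forward 5.8 m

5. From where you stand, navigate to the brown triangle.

turn left 97°, forward 1.8 m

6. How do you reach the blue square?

turn left 75°, forward 7.8 m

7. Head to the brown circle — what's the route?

turn right 49°, forward 3.8 m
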